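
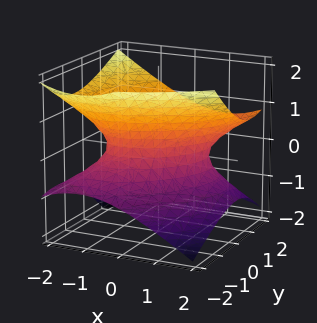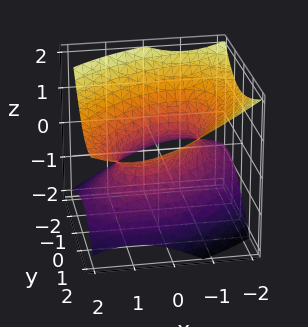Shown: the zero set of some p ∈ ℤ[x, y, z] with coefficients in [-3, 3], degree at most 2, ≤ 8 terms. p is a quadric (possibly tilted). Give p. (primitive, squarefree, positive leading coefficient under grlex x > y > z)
x^2 - x*y + y^2 - y*z - 2*z^2 - 1

First, degree: the shape is more complex than any degree-1 surface, so deg p = 2.
Next, from the visible intercepts: it misses every integer gridline on the z-axis; the y-axis gridline crossings are at y ∈ {-1, 1}; the x-axis gridline crossings are at x ∈ {-1, 1}.
Finally, together with the visible shape, these determine p as stated.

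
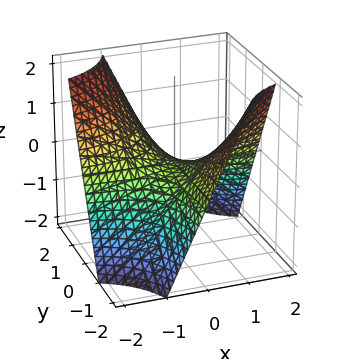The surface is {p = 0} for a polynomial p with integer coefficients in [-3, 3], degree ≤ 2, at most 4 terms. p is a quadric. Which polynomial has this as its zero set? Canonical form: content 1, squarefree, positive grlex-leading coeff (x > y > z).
x*y + z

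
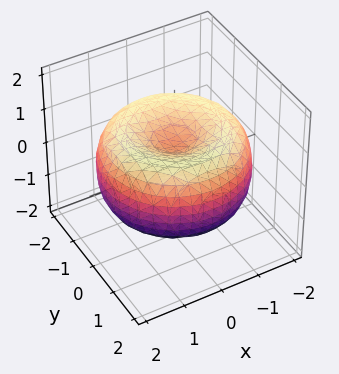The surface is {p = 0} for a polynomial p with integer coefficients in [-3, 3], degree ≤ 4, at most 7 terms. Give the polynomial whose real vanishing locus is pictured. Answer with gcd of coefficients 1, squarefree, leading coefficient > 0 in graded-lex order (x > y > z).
First, the degree is 4 — the shape is more complex than any degree-3 surface.
Next, by symmetry, the z-axis is an axis of rotation, so x and y enter only as x² + y².
Next, checking where it meets the axes: a circular section at z = -1 has radius exactly 1.
Finally, the integer polynomial consistent with all of this is the stated p.

x^4 + 2*x^2*y^2 + y^4 - 3*x^2 - 3*y^2 + 3*z^2 - 1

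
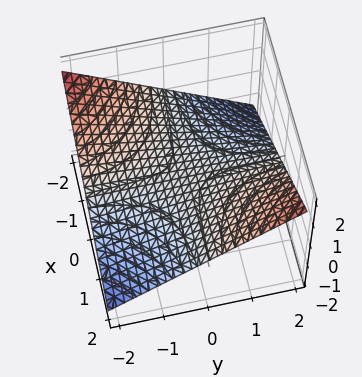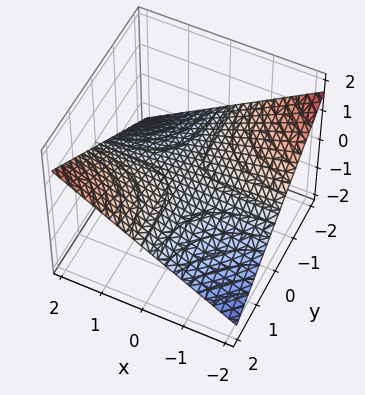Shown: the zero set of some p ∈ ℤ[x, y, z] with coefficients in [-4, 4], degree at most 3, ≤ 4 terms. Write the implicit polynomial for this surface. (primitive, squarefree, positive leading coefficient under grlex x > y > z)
First, deg p = 2. A generic line meets the surface in up to 2 points.
Next, against the integer gridlines: every point of the y-axis in the box is on the surface; it meets the z-axis at z = 0 (among the integer gridlines); every point of the x-axis in the box is on the surface.
Finally, the integer polynomial consistent with all of this is the stated p.

x*y - 3*z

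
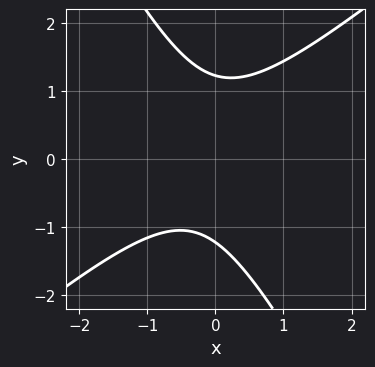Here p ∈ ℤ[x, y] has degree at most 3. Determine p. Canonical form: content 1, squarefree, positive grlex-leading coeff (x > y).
3*x^2 - 2*x*y - 2*y^2 + x + 3

First, deg p = 2.
Then, checking where it meets the axes: no x-intercept at any integer in the box.
Finally, matching integer coefficients to the picture gives p.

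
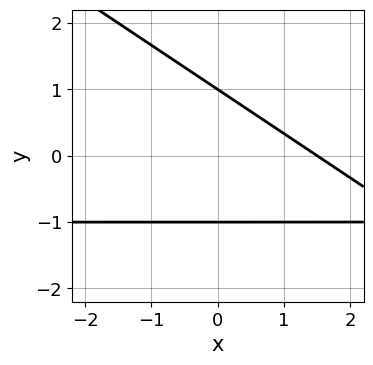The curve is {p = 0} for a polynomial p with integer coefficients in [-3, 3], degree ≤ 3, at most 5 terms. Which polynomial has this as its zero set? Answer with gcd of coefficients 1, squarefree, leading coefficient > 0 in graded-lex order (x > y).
2*x*y + 3*y^2 + 2*x - 3

1. Degree: no degree-1 curve has this shape, so deg p = 2.
2. Checking where it meets the axes: among the integer gridlines, it crosses the y-axis at y ∈ {-1, 1}.
3. Putting this together gives p.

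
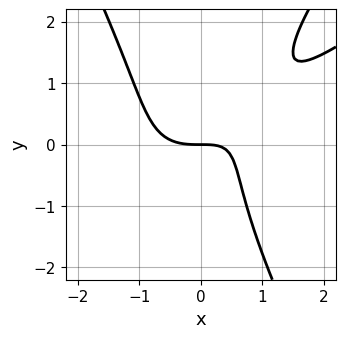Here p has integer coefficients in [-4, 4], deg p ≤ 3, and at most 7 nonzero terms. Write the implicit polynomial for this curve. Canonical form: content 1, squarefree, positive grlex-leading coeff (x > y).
First, the degree is 3 — the shape is more complex than any degree-2 curve.
Next, observable constraints: it meets the x-axis at x = 0 (among the integer gridlines); it crosses the y-axis at the gridline y = 0.
Finally, together with the visible shape, these determine p as stated.

2*x^3 - 3*x^2*y + y^3 - 2*x*y + 3*y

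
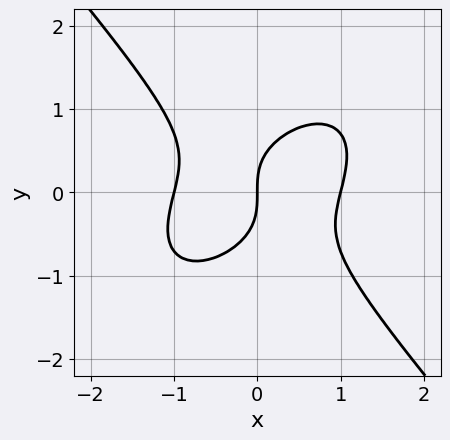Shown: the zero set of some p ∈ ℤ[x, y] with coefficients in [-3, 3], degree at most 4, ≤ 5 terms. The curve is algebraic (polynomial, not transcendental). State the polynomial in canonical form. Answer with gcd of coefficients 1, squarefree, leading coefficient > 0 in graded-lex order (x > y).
First, the degree is 3 — the shape is more complex than any degree-2 curve.
Then, against the integer gridlines: among the integer gridlines, it crosses the x-axis at x ∈ {-1, 0, 1}; one y-axis crossing is at y = 0.
Finally, fitting integer coefficients to these (and the overall shape) gives p.

2*x^3 - x^2*y + 2*y^3 - 2*x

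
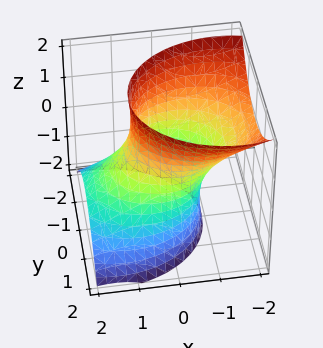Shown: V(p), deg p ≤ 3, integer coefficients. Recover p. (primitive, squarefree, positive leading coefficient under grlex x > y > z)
(a) deg p = 2. No degree-1 surface has this shape.
(b) From the visible intercepts: the y-axis gridline crossings are at y ∈ {-1, 1}; no z-intercept at any integer in the box.
(c) Assembling these constraints gives the stated polynomial.

2*x^2 + 3*x*z + 3*y^2 - z^2 - 3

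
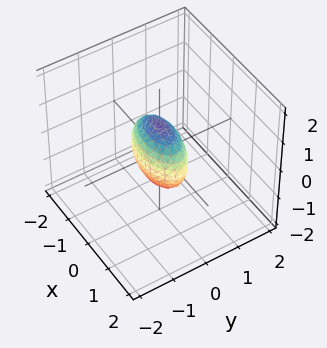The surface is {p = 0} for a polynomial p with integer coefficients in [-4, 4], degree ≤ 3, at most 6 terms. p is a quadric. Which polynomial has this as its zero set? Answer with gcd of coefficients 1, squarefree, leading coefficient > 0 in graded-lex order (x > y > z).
x^2 + 3*y^2 + z^2 - 1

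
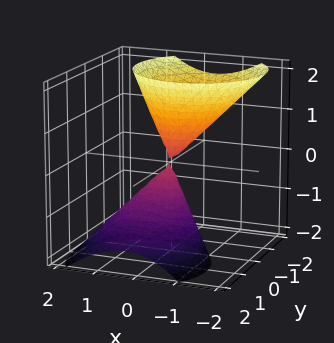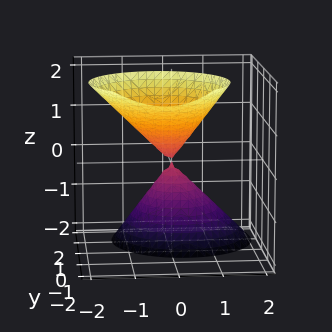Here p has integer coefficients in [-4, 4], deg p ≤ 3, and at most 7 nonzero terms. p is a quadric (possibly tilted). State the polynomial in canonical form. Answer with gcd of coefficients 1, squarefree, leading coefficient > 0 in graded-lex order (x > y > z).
1. There are 2 components.
2. deg p = 2.
3. From the axis intercepts and sections: it crosses the y-axis at the gridline y = 0; it crosses the z-axis at the gridline z = 0.
4. Matching integer coefficients to the picture gives p.

3*x^2 + x*z + 3*y^2 + 3*y*z - z^2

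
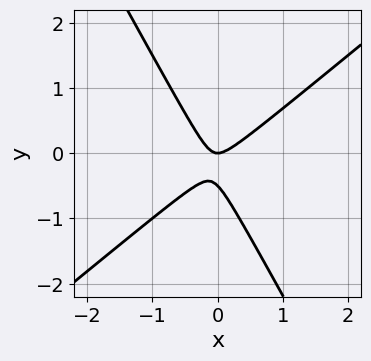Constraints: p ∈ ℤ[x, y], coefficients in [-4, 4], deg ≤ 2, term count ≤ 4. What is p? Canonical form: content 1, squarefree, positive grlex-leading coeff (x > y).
3*x^2 - 2*x*y - 2*y^2 - y

First, deg p = 2.
Next, checking where it meets the axes: one y-axis crossing is at y = 0; one x-axis crossing is at x = 0.
Finally, the integer polynomial consistent with all of this is the stated p.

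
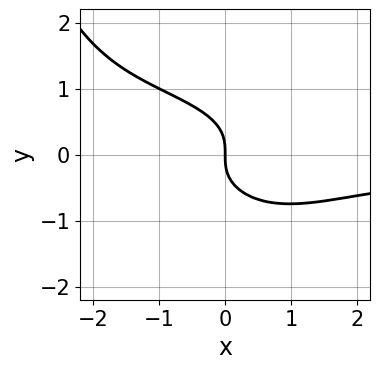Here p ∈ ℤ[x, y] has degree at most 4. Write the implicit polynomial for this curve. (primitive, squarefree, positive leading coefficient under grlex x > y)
x^2*y^2 - x^2*y - x*y^2 - 3*y^3 - 2*x

Degree: no degree-3 curve has this shape, so deg p = 4.
Observable constraints: one y-axis crossing is at y = 0; it meets the x-axis at x = 0 (among the integer gridlines).
Fitting integer coefficients to these (and the overall shape) gives p.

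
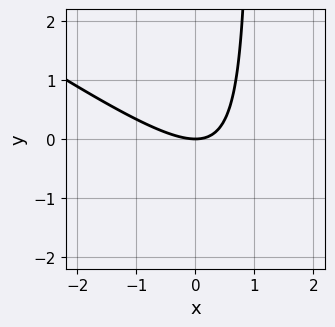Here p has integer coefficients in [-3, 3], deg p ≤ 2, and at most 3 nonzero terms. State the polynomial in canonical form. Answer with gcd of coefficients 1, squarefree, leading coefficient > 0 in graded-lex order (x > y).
Degree: no degree-1 curve has this shape, so deg p = 2.
From the axis intercepts and sections: it crosses the y-axis at the gridline y = 0; it meets the x-axis at x = 0 (among the integer gridlines).
Together with the visible shape, these determine p as stated.

2*x^2 + 3*x*y - 3*y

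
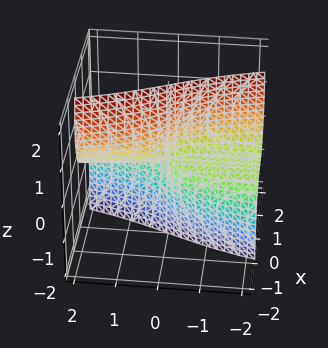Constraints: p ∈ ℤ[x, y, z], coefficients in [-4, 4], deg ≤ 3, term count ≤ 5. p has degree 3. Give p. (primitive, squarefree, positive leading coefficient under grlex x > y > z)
3*x^3 + 2*x*z^2 + 2*y*z

deg p = 3. The shape is more complex than any degree-2 surface.
Against the integer gridlines: it crosses the x-axis at the gridline x = 0; the visible z-axis segment lies entirely on the surface; the visible y-axis segment lies entirely on the surface.
Matching integer coefficients to the picture gives p.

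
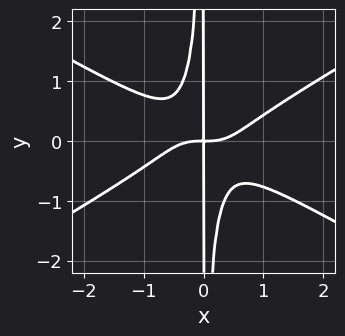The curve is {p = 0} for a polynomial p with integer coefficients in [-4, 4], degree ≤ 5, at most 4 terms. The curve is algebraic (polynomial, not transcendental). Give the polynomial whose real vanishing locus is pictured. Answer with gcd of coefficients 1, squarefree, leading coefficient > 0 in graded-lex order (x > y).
x^4 - 3*x^2*y^2 - x*y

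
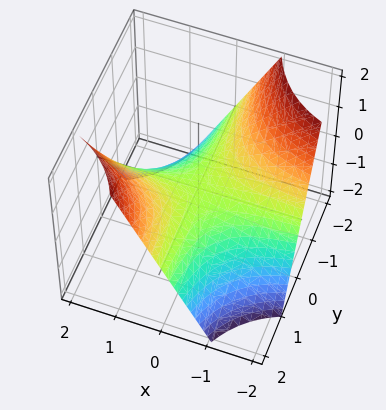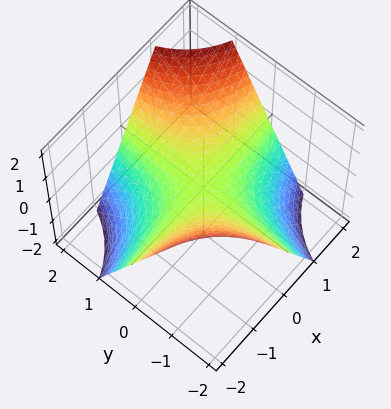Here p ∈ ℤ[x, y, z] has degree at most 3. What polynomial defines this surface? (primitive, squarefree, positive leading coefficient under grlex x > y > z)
x*y - z

Degree: a saddle surface; a quadric, so deg p = 2.
Observable constraints: the visible y-axis segment lies entirely on the surface; every point of the x-axis in the box is on the surface; it meets the z-axis at z = 0 (among the integer gridlines).
These observations pin down the coefficients.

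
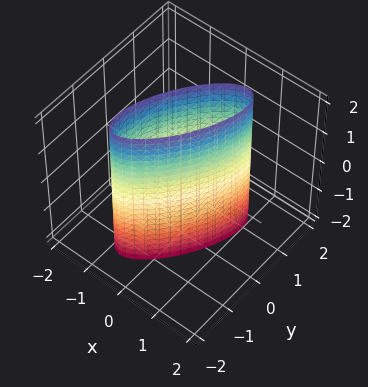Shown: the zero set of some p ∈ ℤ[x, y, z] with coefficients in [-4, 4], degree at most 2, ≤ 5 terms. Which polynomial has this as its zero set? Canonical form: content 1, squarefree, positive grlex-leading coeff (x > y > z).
2*x^2 - 2*x*y + y^2 - 1

(a) deg p = 2. No degree-1 surface has this shape.
(b) Against the integer gridlines: the y-axis gridline crossings are at y ∈ {-1, 1}; the surface avoids every integer z-axis point in the box.
(c) These observations pin down the coefficients.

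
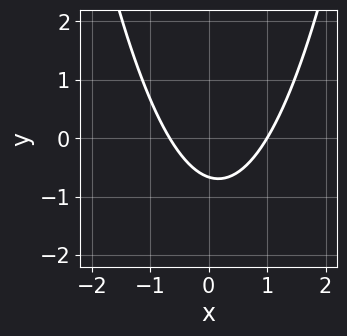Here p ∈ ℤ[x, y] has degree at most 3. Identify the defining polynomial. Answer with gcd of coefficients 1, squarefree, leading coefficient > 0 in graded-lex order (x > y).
3*x^2 - x - 3*y - 2

1. deg p = 2.
2. Checking where it meets the axes: one x-axis crossing is at x = 1.
3. Putting this together gives p.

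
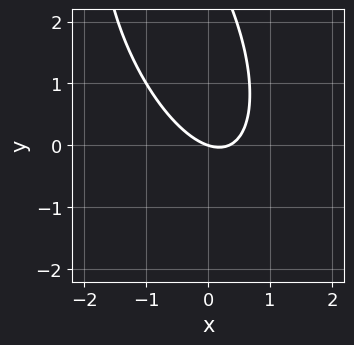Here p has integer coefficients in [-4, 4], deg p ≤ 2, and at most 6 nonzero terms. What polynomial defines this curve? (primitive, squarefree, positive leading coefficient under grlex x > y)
3*x^2 + 2*x*y + y^2 - x - 3*y

First, degree: a generic line meets the curve in up to 2 points, so deg p = 2.
Then, reading off the gridlines: it crosses the x-axis at the gridline x = 0; one y-axis crossing is at y = 0.
Finally, solving for integer coefficients yields p as stated.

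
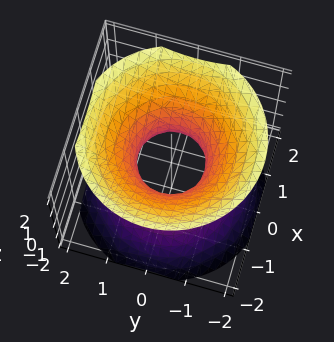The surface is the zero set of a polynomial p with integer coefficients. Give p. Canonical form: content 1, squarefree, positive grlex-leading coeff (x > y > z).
1. deg p = 2. An hourglass — one-sheet hyperboloid; a quadric.
2. Symmetries: the surface is invariant under rotation about z: p = q(x² + y², z); mirror symmetry z ↦ −z ⇒ only even powers of z.
3. Reading off the gridlines: a circular section at z = 1 has radius between 1 and 2; the surface avoids every integer z-axis point in the box.
4. Putting this together gives p.

3*x^2 + 3*y^2 - 3*z^2 - 2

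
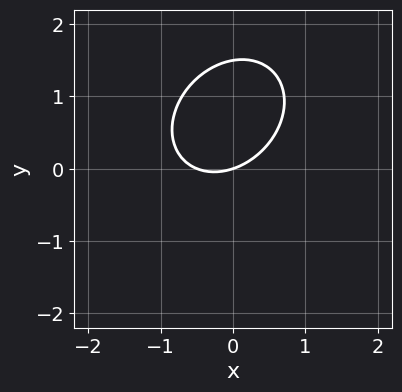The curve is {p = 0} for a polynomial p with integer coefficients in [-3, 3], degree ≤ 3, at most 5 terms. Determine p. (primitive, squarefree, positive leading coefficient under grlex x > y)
2*x^2 - x*y + 2*y^2 + x - 3*y

Degree: no degree-1 curve has this shape, so deg p = 2.
Observable constraints: one y-axis crossing is at y = 0; it crosses the x-axis at the gridline x = 0.
Putting this together gives p.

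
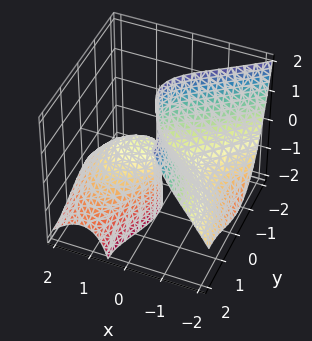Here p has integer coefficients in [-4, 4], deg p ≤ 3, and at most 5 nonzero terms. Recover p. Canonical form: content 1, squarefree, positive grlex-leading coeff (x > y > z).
x^3 - y^3 + 3*x*z + 3*y^2 - x

The picture has 2 separate pieces. Treating them together as one polynomial.
deg p = 3. No degree-2 surface has this shape.
Reading off the gridlines: every point of the z-axis in the box is on the surface; the x-axis gridline crossings are at x ∈ {-1, 0, 1}.
These observations pin down the coefficients.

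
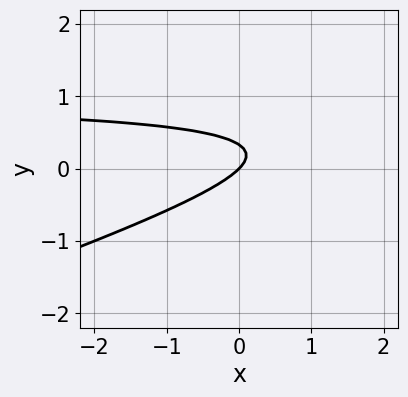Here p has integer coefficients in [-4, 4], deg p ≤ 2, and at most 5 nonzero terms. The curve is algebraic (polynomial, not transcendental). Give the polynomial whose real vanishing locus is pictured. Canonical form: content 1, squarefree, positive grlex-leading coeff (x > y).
x*y - 3*y^2 - x + y

(a) Degree: no degree-1 curve has this shape, so deg p = 2.
(b) Against the integer gridlines: it crosses the y-axis at the gridline y = 0; one x-axis crossing is at x = 0.
(c) Matching integer coefficients to the picture gives p.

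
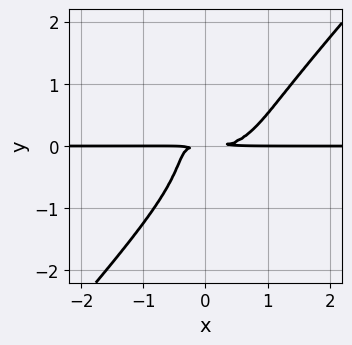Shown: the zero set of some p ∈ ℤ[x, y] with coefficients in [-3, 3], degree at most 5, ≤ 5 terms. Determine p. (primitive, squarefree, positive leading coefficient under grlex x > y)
2*x^3*y + 2*x^2*y^2 - 3*y^4 - 3*x*y^2 - 2*y^2

The degree is 4 — a generic line meets the curve in up to 4 points.
Observable constraints: every point of the x-axis in the box is on the curve.
These observations pin down the coefficients.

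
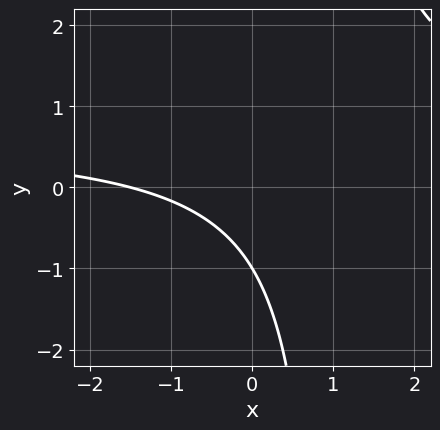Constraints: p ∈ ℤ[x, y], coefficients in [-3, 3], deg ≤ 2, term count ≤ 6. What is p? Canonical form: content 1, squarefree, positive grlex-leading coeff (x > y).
(a) deg p = 2. The shape is more complex than any degree-1 curve.
(b) Checking where it meets the axes: it crosses the y-axis at the gridline y = -1.
(c) Matching integer coefficients to the picture gives p.

3*x*y - 2*x - 3*y - 3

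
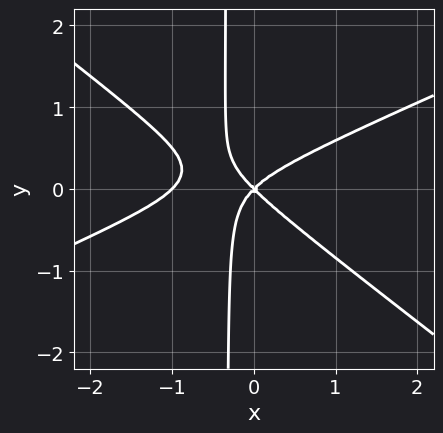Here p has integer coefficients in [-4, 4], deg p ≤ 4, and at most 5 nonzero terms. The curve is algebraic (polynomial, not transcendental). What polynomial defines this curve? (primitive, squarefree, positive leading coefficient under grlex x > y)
x^3 - x^2*y - 3*x*y^2 + x^2 - y^2

First, the degree is 3 — the shape is more complex than any degree-2 curve.
Then, from the visible intercepts: it meets the y-axis at y = 0 (among the integer gridlines); among the integer gridlines, it crosses the x-axis at x ∈ {-1, 0}.
Finally, matching integer coefficients to the picture gives p.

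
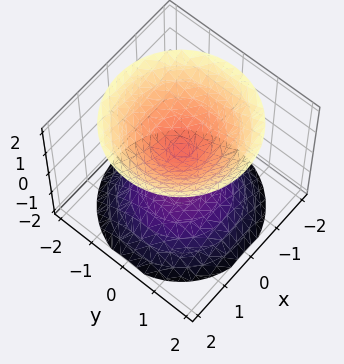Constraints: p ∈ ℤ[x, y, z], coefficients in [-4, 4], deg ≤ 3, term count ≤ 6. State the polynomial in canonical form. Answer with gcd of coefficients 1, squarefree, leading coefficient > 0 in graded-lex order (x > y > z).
2*x^2 + 2*y^2 - 2*z^2 + 1

There are 2 components. They look like related sheets of one shape, so recover p as a whole.
deg p = 2. The shape is more complex than any degree-1 surface.
Symmetries: rotational symmetry about the z-axis ⇒ p depends on x, y only through x² + y².
Checking where it meets the axes: it misses every integer gridline on the y-axis; it misses every integer gridline on the x-axis; a circular section at z = 1 has radius between 0 and 1.
These observations pin down the coefficients.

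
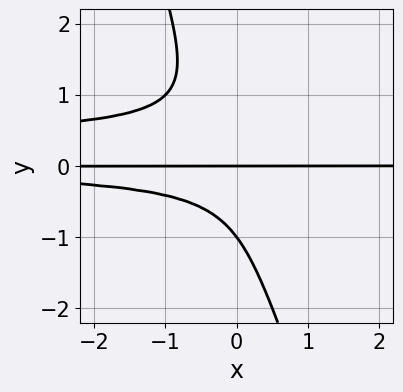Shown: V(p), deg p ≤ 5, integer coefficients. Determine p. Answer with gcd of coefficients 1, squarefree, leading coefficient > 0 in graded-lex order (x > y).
3*x*y^3 + y^4 - x*y^2 + y

First, degree: the shape is more complex than any degree-3 curve, so deg p = 4.
Then, checking where it meets the axes: every point of the x-axis in the box is on the curve; among the integer gridlines, it crosses the y-axis at y ∈ {-1, 0}.
Finally, matching integer coefficients to the picture gives p.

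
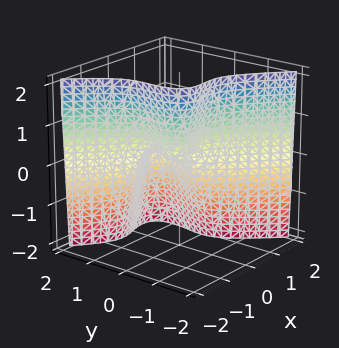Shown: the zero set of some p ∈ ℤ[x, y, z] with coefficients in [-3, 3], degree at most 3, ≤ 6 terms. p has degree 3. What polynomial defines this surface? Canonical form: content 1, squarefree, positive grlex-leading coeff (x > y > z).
3*x^3 - x*y^2 + 2*y^3 - 2*y^2 + z

(a) The degree is 3 — a generic line meets the surface in up to 3 points.
(b) Reading off the gridlines: one z-axis crossing is at z = 0; the y-axis gridline crossings are at y ∈ {0, 1}; one x-axis crossing is at x = 0.
(c) Putting this together gives p.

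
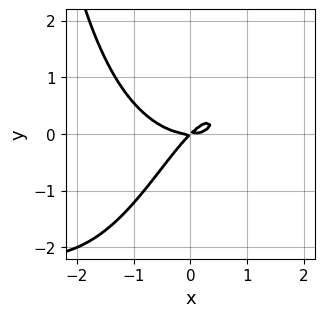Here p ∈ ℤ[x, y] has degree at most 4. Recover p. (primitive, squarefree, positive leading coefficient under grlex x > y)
x^3*y + 2*x^3 - 3*x*y + 3*y^2

Degree: no degree-3 curve has this shape, so deg p = 4.
Reading off the gridlines: one x-axis crossing is at x = 0; it crosses the y-axis at the gridline y = 0.
Together with the visible shape, these determine p as stated.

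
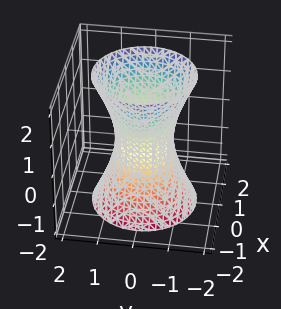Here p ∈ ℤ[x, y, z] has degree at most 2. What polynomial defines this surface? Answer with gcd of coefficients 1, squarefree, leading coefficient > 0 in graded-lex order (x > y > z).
First, degree: one connected sheet with a waist; a quadric, so deg p = 2.
Then, symmetries: it's symmetric under z → −z, forcing even powers of z; rotational symmetry about the z-axis ⇒ p depends on x, y only through x² + y².
Next, from the visible intercepts: no z-intercept at any integer in the box; a circular section at z = -2 has radius between 1 and 2.
Finally, the integer polynomial consistent with all of this is the stated p.

3*x^2 + 3*y^2 - z^2 - 2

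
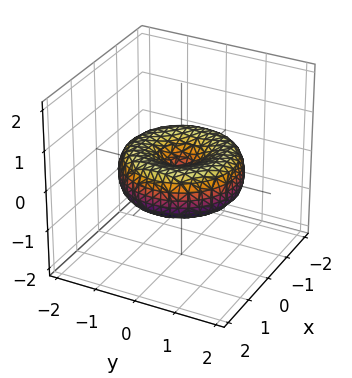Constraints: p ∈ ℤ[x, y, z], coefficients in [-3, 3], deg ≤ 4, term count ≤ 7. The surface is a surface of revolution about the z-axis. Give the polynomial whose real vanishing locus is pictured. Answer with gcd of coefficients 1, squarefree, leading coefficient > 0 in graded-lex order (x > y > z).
(a) Degree: the shape is more complex than any degree-3 surface, so deg p = 4.
(b) Symmetry: the z-axis is an axis of rotation, so x and y enter only as x² + y².
(c) Observable constraints: it crosses the z-axis at the gridline z = 0; it meets the x-axis at x = 0 (among the integer gridlines); a circular section at z = 0 has radius between 1 and 2.
(d) Putting this together gives p.

x^4 + 2*x^2*y^2 + y^4 - 2*x^2 - 2*y^2 + 3*z^2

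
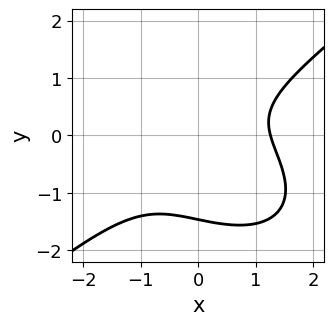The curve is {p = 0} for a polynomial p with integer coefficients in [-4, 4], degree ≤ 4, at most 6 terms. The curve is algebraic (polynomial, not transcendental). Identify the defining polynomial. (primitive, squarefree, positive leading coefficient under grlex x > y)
The degree is 3 — no degree-2 curve has this shape.
Putting this together gives p.

x^3 - 2*y^3 + x*y - 2*y^2 - 2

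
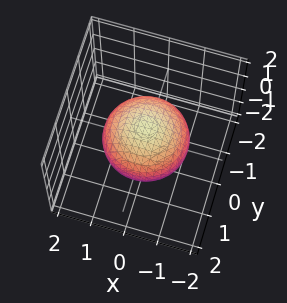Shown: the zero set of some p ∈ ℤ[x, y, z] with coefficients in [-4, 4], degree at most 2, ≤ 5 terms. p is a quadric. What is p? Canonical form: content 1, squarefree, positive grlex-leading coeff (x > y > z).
2*x^2 + 2*y^2 + 3*z^2 - 3

First, degree: a closed, bounded, convex surface; a quadric, so deg p = 2.
Then, symmetries: mirror symmetry z ↦ −z ⇒ only even powers of z; rotational symmetry about the z-axis ⇒ p depends on x, y only through x² + y².
Next, checking where it meets the axes: the z-axis gridline crossings are at z ∈ {-1, 1}; a circular section at z = 0 has radius between 1 and 2.
Finally, fitting integer coefficients to these (and the overall shape) gives p.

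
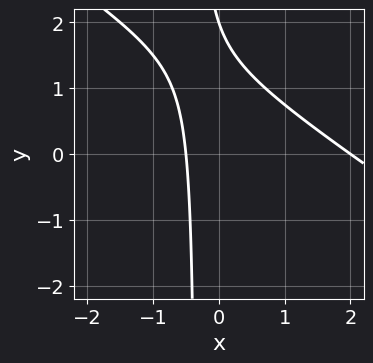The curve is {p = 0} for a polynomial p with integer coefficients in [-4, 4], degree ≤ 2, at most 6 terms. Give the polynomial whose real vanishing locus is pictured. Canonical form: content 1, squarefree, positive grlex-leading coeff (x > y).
2*x^2 + 3*x*y - 3*x + y - 2

1. Degree: the shape is more complex than any degree-1 curve, so deg p = 2.
2. Against the integer gridlines: one x-axis crossing is at x = 2; it meets the y-axis at y = 2 (among the integer gridlines).
3. The integer polynomial consistent with all of this is the stated p.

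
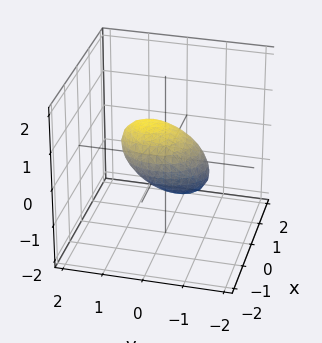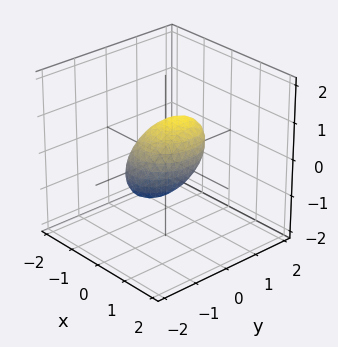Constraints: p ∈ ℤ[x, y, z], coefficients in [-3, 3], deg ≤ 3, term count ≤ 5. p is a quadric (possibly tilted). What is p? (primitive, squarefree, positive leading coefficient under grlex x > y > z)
First, the degree is 2 — no degree-1 surface has this shape.
Next, reading off the gridlines: among the integer gridlines, it crosses the y-axis at y ∈ {-1, 1}.
Finally, fitting integer coefficients to these (and the overall shape) gives p.

3*x^2 + 2*y^2 - 2*y*z + 3*z^2 - 2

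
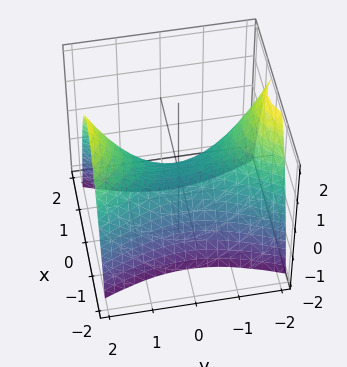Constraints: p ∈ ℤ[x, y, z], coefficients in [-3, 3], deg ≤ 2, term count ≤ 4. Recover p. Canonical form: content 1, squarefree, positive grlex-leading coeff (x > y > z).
1. Degree: a saddle surface; a quadric, so deg p = 2.
2. Symmetries: the y ↦ −y reflection is a symmetry, so y appears only in even powers; the x ↦ −x reflection is a symmetry, so x appears only in even powers.
3. Reading off the gridlines: it meets the z-axis at z = 0 (among the integer gridlines); it crosses the y-axis at the gridline y = 0.
4. Solving for integer coefficients yields p as stated.

3*x^2 - y^2 + 2*z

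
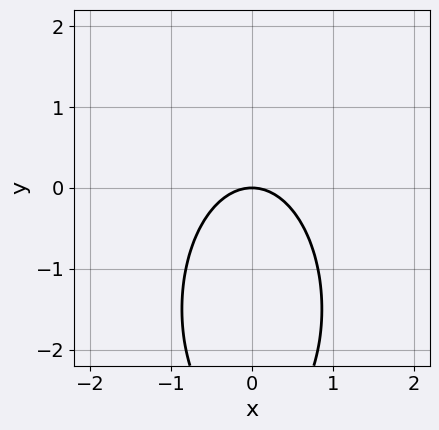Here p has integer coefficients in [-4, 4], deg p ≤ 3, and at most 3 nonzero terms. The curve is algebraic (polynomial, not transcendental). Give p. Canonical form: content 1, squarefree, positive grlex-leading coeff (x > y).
First, the degree is 2 — a generic line meets the curve in up to 2 points.
Then, symmetries: the x ↦ −x reflection is a symmetry, so x appears only in even powers.
Next, against the integer gridlines: one x-axis crossing is at x = 0; one y-axis crossing is at y = 0.
Finally, together with the visible shape, these determine p as stated.

3*x^2 + y^2 + 3*y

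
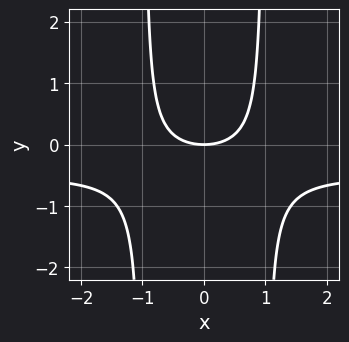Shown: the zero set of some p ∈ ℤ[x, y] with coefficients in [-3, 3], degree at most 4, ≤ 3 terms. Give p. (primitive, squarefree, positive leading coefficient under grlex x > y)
1. The degree is 3 — no degree-2 curve has this shape.
2. Symmetries: the x ↦ −x reflection is a symmetry, so x appears only in even powers.
3. Observable constraints: it crosses the x-axis at the gridline x = 0; it meets the y-axis at y = 0 (among the integer gridlines).
4. These observations pin down the coefficients.

2*x^2*y + x^2 - 2*y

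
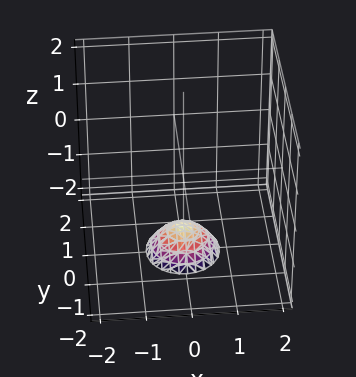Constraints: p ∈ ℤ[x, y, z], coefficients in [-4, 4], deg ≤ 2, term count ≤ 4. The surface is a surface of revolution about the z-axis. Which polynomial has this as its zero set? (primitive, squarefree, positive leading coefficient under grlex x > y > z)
First, the degree is 2 — no degree-1 surface has this shape.
Next, by symmetry, the surface is invariant under rotation about z: p = q(x² + y², z).
Then, against the integer gridlines: no x-intercept at any integer in the box; a circular section at z = -2 has radius between 0 and 1; no y-intercept at any integer in the box.
Finally, solving for integer coefficients yields p as stated.

2*x^2 + 2*y^2 + 2*z + 3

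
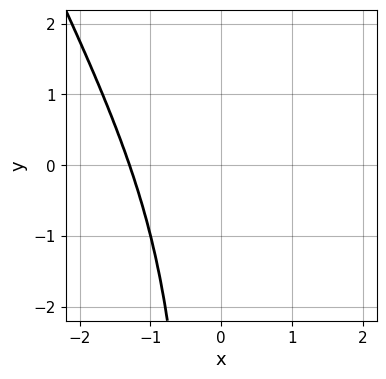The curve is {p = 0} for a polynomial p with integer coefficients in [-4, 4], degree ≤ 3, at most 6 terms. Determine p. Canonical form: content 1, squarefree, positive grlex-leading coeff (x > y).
1. Degree: a generic line meets the curve in up to 3 points, so deg p = 3.
2. From the visible intercepts: no y-intercept at any integer in the box.
3. Fitting integer coefficients to these (and the overall shape) gives p.

2*x^3 + x^2*y + 2*x^2 + 1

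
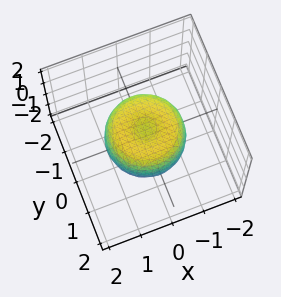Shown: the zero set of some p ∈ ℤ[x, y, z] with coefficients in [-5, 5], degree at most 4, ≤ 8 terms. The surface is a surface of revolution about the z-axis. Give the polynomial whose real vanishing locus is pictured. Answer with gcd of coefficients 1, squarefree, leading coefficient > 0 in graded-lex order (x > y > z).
2*x^4 + 4*x^2*y^2 + 2*y^4 - 2*x^2 - 2*y^2 + 2*z^2 - 1

Degree: a generic line meets the surface in up to 4 points, so deg p = 4.
Symmetries: the z-axis is an axis of rotation, so x and y enter only as x² + y².
Checking where it meets the axes: a circular section at z = 0 has radius between 1 and 2.
Assembling these constraints gives the stated polynomial.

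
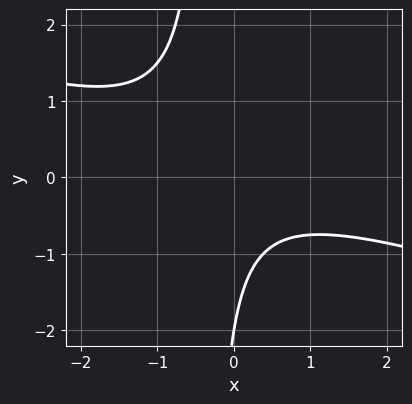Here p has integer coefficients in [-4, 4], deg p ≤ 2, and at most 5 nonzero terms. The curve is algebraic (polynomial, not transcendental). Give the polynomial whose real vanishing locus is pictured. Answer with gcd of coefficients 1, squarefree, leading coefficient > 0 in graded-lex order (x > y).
1. Degree: a generic line meets the curve in up to 2 points, so deg p = 2.
2. From the visible intercepts: it crosses the y-axis at the gridline y = -2; it misses every integer gridline on the x-axis.
3. The integer polynomial consistent with all of this is the stated p.

x^2 + 3*x*y + y + 2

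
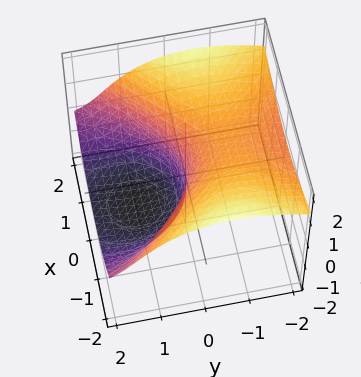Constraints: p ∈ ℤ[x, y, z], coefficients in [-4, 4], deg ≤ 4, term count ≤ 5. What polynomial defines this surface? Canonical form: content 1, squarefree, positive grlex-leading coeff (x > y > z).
1. Degree: a generic line meets the surface in up to 3 points, so deg p = 3.
2. From the visible intercepts: it meets the z-axis at z = 0 (among the integer gridlines); one x-axis crossing is at x = 0.
3. Fitting integer coefficients to these (and the overall shape) gives p.

y^2*z + z^3 - x^2 + 2*y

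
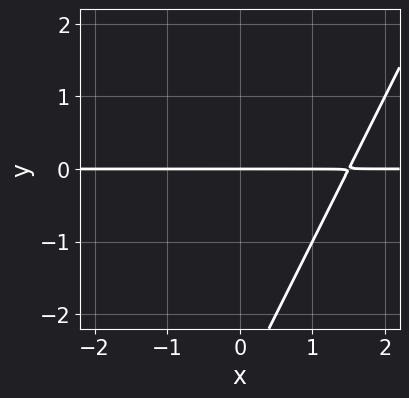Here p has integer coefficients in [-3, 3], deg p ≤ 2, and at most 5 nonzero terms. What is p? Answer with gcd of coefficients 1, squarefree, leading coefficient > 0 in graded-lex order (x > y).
2*x*y - y^2 - 3*y

1. deg p = 2.
2. From the visible intercepts: it crosses the y-axis at the gridline y = 0; the visible x-axis segment lies entirely on the curve.
3. Putting this together gives p.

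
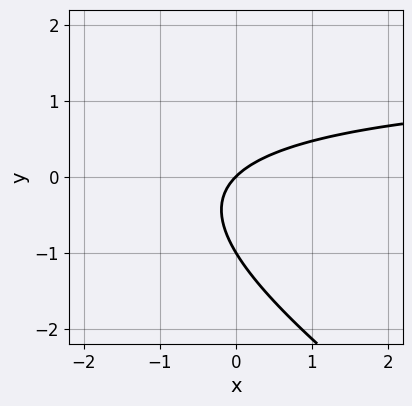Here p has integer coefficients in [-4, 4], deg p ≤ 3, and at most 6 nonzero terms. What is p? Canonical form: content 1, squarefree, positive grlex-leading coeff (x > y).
2*x*y + 3*y^2 - 3*x + 3*y

1. deg p = 2. A generic line meets the curve in up to 2 points.
2. Reading off the gridlines: it meets the x-axis at x = 0 (among the integer gridlines); the y-axis gridline crossings are at y ∈ {-1, 0}.
3. Solving for integer coefficients yields p as stated.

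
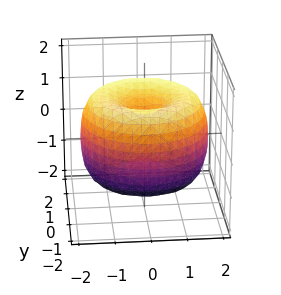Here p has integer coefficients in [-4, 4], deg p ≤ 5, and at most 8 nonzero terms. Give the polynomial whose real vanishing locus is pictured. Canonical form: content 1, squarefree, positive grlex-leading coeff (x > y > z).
x^4 + 2*x^2*y^2 + y^4 - 3*x^2 - 3*y^2 + 2*z^2 - 1

First, the degree is 4 — no degree-3 surface has this shape.
Then, symmetries: the surface is invariant under rotation about z: p = q(x² + y², z).
Then, against the integer gridlines: a circular section at z = 0 has radius between 1 and 2.
Finally, fitting integer coefficients to these (and the overall shape) gives p.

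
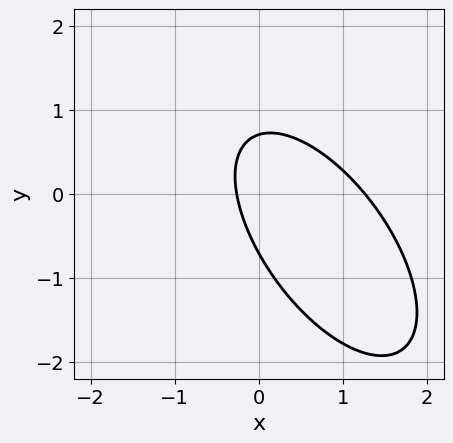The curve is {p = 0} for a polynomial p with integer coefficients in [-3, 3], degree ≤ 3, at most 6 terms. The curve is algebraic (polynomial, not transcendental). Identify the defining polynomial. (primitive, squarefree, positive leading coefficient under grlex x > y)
1. deg p = 2.
2. Putting this together gives p.

3*x^2 + 3*x*y + 2*y^2 - 3*x - 1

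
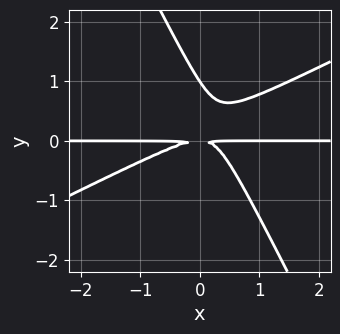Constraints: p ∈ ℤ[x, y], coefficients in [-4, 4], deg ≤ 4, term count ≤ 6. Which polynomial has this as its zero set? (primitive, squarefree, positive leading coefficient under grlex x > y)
deg p = 3. The shape is more complex than any degree-2 curve.
From the axis intercepts and sections: it crosses the y-axis at the gridline y = 1; the visible x-axis segment lies entirely on the curve.
Putting this together gives p.

2*x^2*y - 3*x*y^2 - 2*y^3 + 2*y^2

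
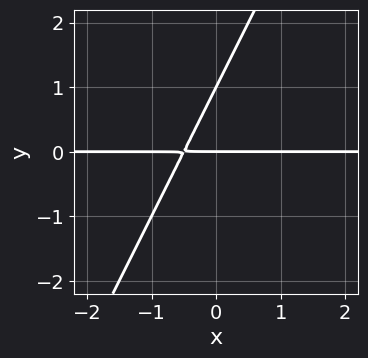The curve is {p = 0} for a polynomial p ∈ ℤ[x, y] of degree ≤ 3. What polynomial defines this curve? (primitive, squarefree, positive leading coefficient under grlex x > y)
deg p = 2. The shape is more complex than any degree-1 curve.
Checking where it meets the axes: among the integer gridlines, it crosses the y-axis at y ∈ {0, 1}; the visible x-axis segment lies entirely on the curve.
Solving for integer coefficients yields p as stated.

2*x*y - y^2 + y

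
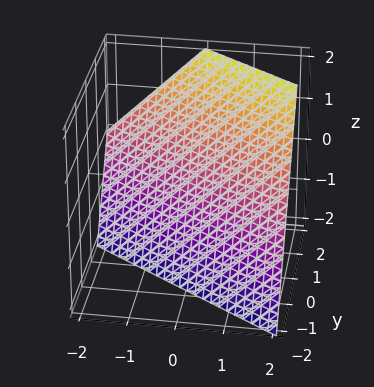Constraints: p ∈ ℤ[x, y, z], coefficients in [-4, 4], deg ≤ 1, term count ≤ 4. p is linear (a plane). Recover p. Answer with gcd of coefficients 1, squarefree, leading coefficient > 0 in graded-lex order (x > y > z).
(a) deg p = 1. The surface is flat (a plane).
(b) Against the integer gridlines: one x-axis crossing is at x = 1; one z-axis crossing is at z = -1.
(c) Together with the visible shape, these determine p as stated.

2*x + 3*y - 2*z - 2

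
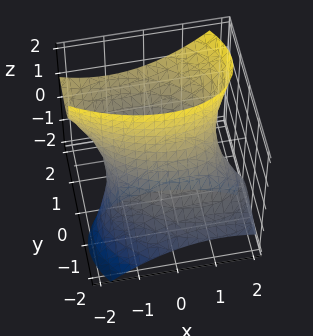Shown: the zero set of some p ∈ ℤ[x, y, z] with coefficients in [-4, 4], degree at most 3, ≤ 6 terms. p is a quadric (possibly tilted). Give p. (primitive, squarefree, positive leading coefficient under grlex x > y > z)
x^2 + x*y + 2*y^2 - 3*y*z - 2

deg p = 2. No degree-1 surface has this shape.
From the axis intercepts and sections: among the integer gridlines, it crosses the y-axis at y ∈ {-1, 1}; the surface avoids every integer z-axis point in the box.
Matching integer coefficients to the picture gives p.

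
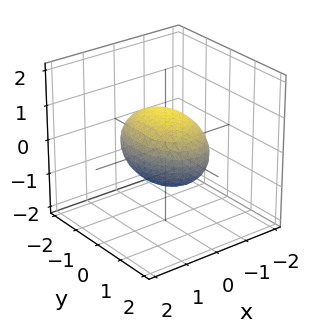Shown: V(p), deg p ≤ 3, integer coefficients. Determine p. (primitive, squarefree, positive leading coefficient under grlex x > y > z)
2*x^2 + y^2 + 2*z^2 - 2

(a) Degree: bounded and convex; a quadric, so deg p = 2.
(b) Symmetries: it's symmetric under z → −z, forcing even powers of z; it's symmetric under x → −x, forcing even powers of x; mirror symmetry y ↦ −y ⇒ only even powers of y.
(c) Observable constraints: among the integer gridlines, it crosses the x-axis at x ∈ {-1, 1}; among the integer gridlines, it crosses the z-axis at z ∈ {-1, 1}.
(d) Solving for integer coefficients yields p as stated.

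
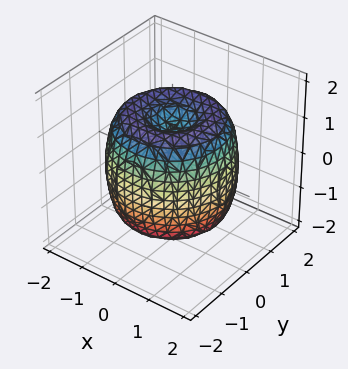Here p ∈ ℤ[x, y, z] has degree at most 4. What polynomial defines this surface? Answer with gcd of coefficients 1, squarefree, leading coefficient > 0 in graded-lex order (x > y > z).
x^4 + 2*x^2*y^2 + y^4 - 2*x^2 - 2*y^2 + z^2 - 1

(a) deg p = 4. The shape is more complex than any degree-3 surface.
(b) By symmetry, the z-axis is an axis of rotation, so x and y enter only as x² + y².
(c) Reading off the gridlines: a circular section at z = 0 has radius between 1 and 2; among the integer gridlines, it crosses the z-axis at z ∈ {-1, 1}.
(d) Fitting integer coefficients to these (and the overall shape) gives p.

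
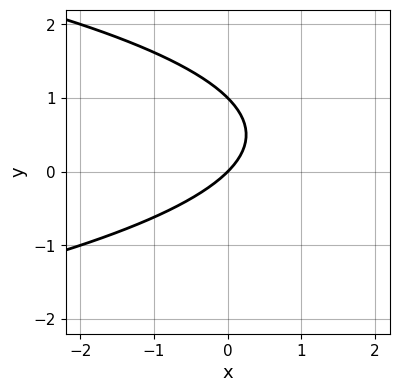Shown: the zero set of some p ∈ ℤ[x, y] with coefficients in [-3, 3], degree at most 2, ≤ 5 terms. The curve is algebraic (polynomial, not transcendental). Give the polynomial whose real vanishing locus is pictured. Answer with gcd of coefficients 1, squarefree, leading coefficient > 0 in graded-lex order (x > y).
y^2 + x - y

1. Degree: a generic line meets the curve in up to 2 points, so deg p = 2.
2. Observable constraints: among the integer gridlines, it crosses the y-axis at y ∈ {0, 1}; it meets the x-axis at x = 0 (among the integer gridlines).
3. Matching integer coefficients to the picture gives p.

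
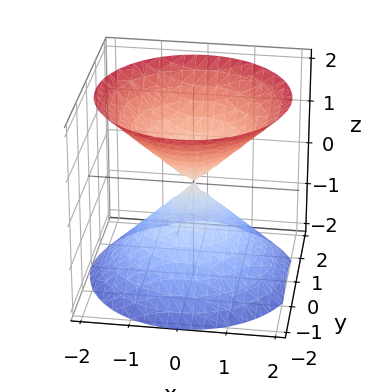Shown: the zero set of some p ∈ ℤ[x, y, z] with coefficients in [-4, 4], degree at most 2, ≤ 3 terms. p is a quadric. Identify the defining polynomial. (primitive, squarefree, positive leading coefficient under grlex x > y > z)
First, I count 2 distinct pieces. Treating them together as one polynomial.
Next, degree: two nappes meeting at a single point; a quadric, so deg p = 2.
Next, symmetries: every cross-section ⟂ z is a circle, so x, y appear only via x² + y²; it's symmetric under z → −z, forcing even powers of z.
Then, reading off the gridlines: it meets the z-axis at z = 0 (among the integer gridlines); a circular section at z = 1 has radius exactly 1; it meets the x-axis at x = 0 (among the integer gridlines).
Finally, matching integer coefficients to the picture gives p.

x^2 + y^2 - z^2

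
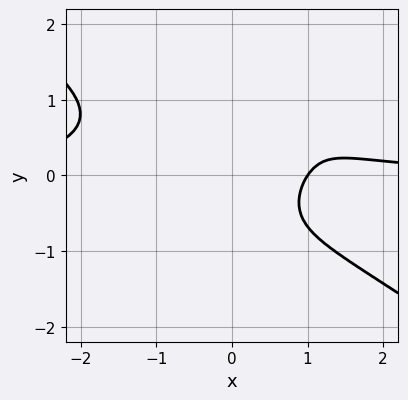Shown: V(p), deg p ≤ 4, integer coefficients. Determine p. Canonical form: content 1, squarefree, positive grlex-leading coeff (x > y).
1. deg p = 4. No degree-3 curve has this shape.
2. From the axis intercepts and sections: it meets the x-axis at x = 1 (among the integer gridlines); it misses every integer gridline on the y-axis.
3. Together with the visible shape, these determine p as stated.

2*x^3*y - 3*x*y^3 + 2*y^4 - 3*x + 3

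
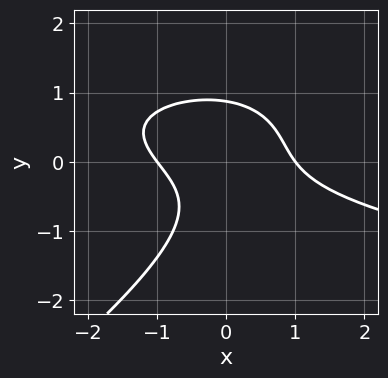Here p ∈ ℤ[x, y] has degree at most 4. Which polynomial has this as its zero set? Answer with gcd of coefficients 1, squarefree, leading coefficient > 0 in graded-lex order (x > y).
2*x*y^2 - 3*y^3 - 2*x^2 - 3*x*y + 2

1. deg p = 3. A generic line meets the curve in up to 3 points.
2. Checking where it meets the axes: the x-axis gridline crossings are at x ∈ {-1, 1}.
3. The integer polynomial consistent with all of this is the stated p.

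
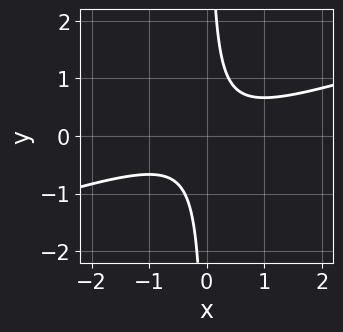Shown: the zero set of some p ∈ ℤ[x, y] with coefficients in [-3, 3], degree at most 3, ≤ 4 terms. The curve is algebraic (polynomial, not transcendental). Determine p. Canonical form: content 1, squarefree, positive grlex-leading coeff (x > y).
1. deg p = 2. No degree-1 curve has this shape.
2. Checking where it meets the axes: no y-intercept at any integer in the box; the curve avoids every integer x-axis point in the box.
3. Solving for integer coefficients yields p as stated.

x^2 - 3*x*y + 1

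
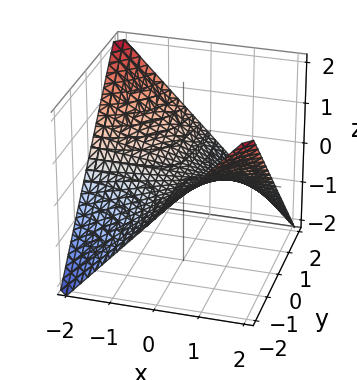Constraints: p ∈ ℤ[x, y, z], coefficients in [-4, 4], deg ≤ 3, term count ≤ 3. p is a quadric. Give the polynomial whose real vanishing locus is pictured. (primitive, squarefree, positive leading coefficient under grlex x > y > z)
x*y + 2*z

deg p = 2. A saddle surface; a quadric.
Against the integer gridlines: it meets the z-axis at z = 0 (among the integer gridlines); the visible x-axis segment lies entirely on the surface; every point of the y-axis in the box is on the surface.
Together with the visible shape, these determine p as stated.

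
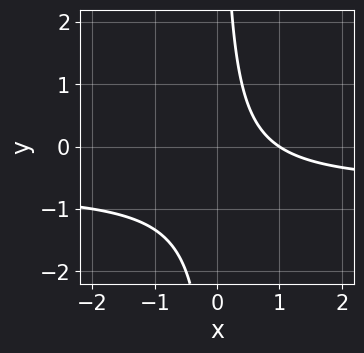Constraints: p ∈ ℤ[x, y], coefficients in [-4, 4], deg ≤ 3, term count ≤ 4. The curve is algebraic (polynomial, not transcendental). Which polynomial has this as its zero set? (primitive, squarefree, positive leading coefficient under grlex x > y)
3*x*y + 2*x - 2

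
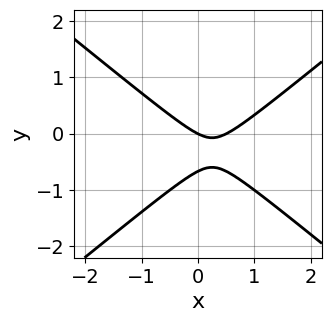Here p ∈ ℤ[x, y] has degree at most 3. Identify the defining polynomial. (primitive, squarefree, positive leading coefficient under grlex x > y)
2*x^2 - 3*y^2 - x - 2*y

Degree: a generic line meets the curve in up to 2 points, so deg p = 2.
Checking where it meets the axes: it meets the x-axis at x = 0 (among the integer gridlines); one y-axis crossing is at y = 0.
These observations pin down the coefficients.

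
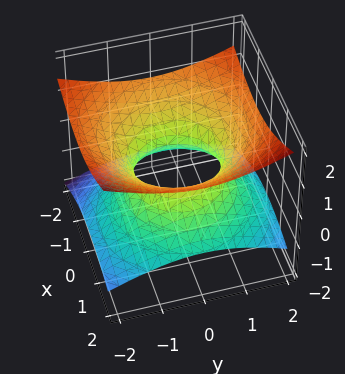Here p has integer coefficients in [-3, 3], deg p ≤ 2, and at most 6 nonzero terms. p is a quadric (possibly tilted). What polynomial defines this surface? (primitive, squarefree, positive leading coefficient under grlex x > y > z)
1. Degree: the shape is more complex than any degree-1 surface, so deg p = 2.
2. Against the integer gridlines: among the integer gridlines, it crosses the x-axis at x ∈ {-1, 1}; among the integer gridlines, it crosses the y-axis at y ∈ {-1, 1}; the surface avoids every integer z-axis point in the box.
3. Together with the visible shape, these determine p as stated.

x^2 + x*z + y^2 - 3*z^2 - 1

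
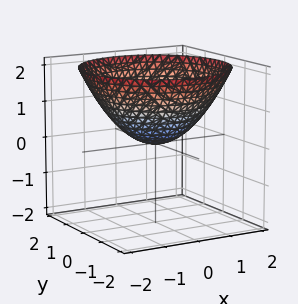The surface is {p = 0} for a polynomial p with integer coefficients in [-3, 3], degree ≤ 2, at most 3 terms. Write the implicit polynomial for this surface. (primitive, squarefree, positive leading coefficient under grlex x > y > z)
x^2 + y^2 - 2*z

deg p = 2. A paraboloid; a quadric.
Symmetry: every cross-section ⟂ z is a circle, so x, y appear only via x² + y².
From the visible intercepts: it crosses the z-axis at the gridline z = 0; a circular section at z = 1 has radius between 1 and 2; one y-axis crossing is at y = 0.
Together with the visible shape, these determine p as stated.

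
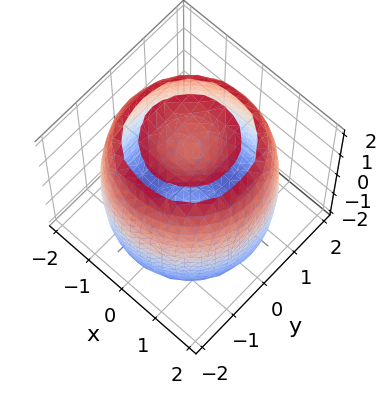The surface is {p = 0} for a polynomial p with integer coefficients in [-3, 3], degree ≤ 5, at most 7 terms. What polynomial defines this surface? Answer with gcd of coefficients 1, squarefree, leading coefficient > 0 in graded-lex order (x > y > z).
x^4 + 2*x^2*y^2 + y^4 - 3*x^2 - 3*y^2 + z^2 - 2

(a) The picture has 2 separate pieces. Treating them together as one polynomial.
(b) The degree is 4 — a generic line meets the surface in up to 4 points.
(c) Symmetries: rotational symmetry about the z-axis ⇒ p depends on x, y only through x² + y².
(d) Checking where it meets the axes: a circular section at z = 0 has radius between 1 and 2.
(e) Assembling these constraints gives the stated polynomial.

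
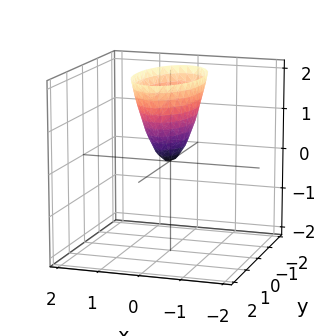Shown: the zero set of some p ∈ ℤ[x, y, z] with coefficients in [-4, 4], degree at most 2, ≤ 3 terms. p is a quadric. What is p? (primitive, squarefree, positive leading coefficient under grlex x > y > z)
3*x^2 + y^2 - z

First, degree: a paraboloid; a quadric, so deg p = 2.
Next, symmetries: mirror symmetry y ↦ −y ⇒ only even powers of y; it's symmetric under x → −x, forcing even powers of x.
Then, against the integer gridlines: it crosses the z-axis at the gridline z = 0; it crosses the y-axis at the gridline y = 0; one x-axis crossing is at x = 0.
Finally, matching integer coefficients to the picture gives p.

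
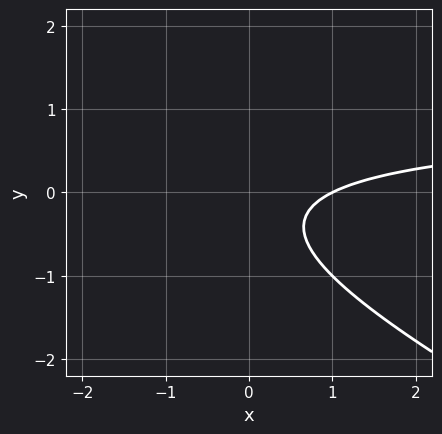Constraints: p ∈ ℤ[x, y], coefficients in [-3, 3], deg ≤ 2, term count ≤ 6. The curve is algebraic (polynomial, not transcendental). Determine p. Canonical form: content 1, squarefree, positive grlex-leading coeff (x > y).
(a) The degree is 2 — a generic line meets the curve in up to 2 points.
(b) Reading off the gridlines: the curve avoids every integer y-axis point in the box; it crosses the x-axis at the gridline x = 1.
(c) The integer polynomial consistent with all of this is the stated p.

x*y + 2*y^2 - x + y + 1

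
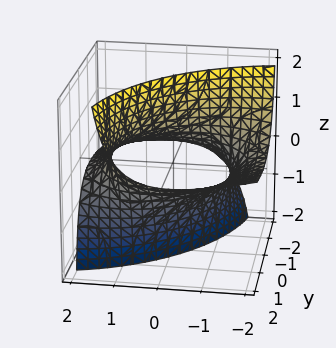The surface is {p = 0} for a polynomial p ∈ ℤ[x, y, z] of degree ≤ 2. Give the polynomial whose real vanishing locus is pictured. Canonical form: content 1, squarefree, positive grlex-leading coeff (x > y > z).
1. The degree is 2 — a generic line meets the surface in up to 2 points.
2. Reading off the gridlines: the surface avoids every integer z-axis point in the box.
3. Together with the visible shape, these determine p as stated.

x^2 + 3*x*z + y^2 - 3*y*z - 3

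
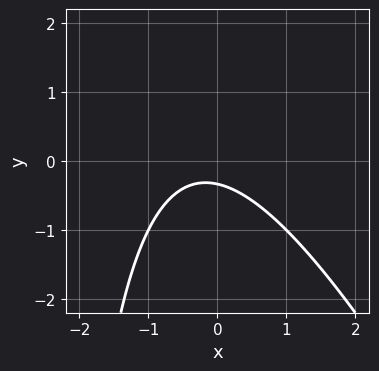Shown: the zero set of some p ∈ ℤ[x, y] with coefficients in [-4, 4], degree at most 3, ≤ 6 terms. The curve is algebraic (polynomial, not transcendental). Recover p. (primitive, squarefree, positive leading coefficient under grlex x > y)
2*x^2 + x*y + x + 3*y + 1

First, degree: the shape is more complex than any degree-1 curve, so deg p = 2.
Next, checking where it meets the axes: the curve avoids every integer x-axis point in the box.
Finally, solving for integer coefficients yields p as stated.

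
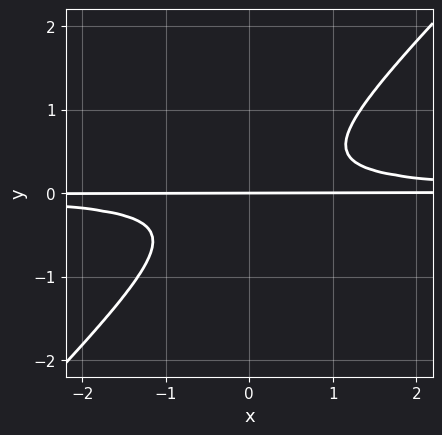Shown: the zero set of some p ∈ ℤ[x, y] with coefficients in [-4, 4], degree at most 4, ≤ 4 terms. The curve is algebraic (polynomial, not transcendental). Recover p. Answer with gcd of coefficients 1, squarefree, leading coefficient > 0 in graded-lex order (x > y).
3*x*y^2 - 3*y^3 - y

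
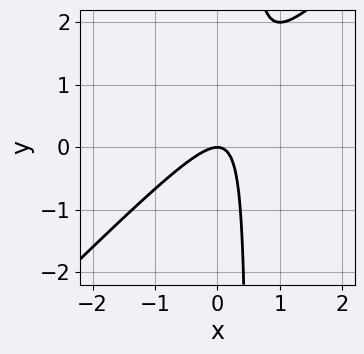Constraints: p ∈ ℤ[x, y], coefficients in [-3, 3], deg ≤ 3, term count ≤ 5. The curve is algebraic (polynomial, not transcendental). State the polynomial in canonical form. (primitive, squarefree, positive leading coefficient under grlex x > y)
Degree: a generic line meets the curve in up to 2 points, so deg p = 2.
Against the integer gridlines: it meets the x-axis at x = 0 (among the integer gridlines); it crosses the y-axis at the gridline y = 0.
Together with the visible shape, these determine p as stated.

2*x^2 - 2*x*y + y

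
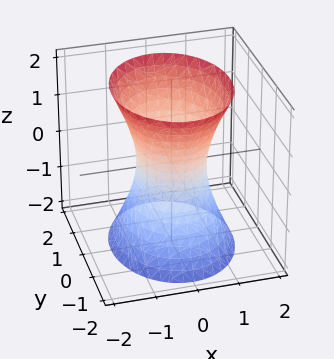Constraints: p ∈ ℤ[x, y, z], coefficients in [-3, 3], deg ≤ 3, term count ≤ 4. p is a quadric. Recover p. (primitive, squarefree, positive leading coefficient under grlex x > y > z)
3*x^2 + 2*y^2 - z^2 - 2

First, the degree is 2 — one connected sheet with a waist; a quadric.
Next, symmetries: mirror symmetry y ↦ −y ⇒ only even powers of y; it's symmetric under z → −z, forcing even powers of z; it's symmetric under x → −x, forcing even powers of x.
Next, observable constraints: no z-intercept at any integer in the box; among the integer gridlines, it crosses the y-axis at y ∈ {-1, 1}.
Finally, together with the visible shape, these determine p as stated.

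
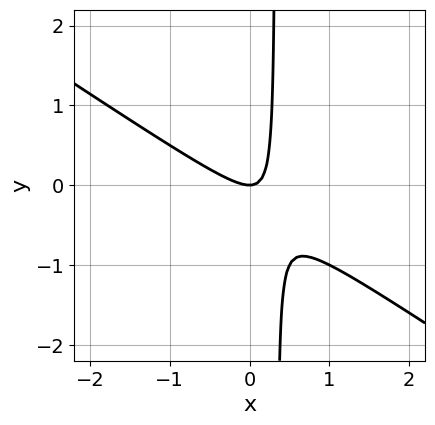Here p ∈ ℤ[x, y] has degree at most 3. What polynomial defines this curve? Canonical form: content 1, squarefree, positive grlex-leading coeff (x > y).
First, deg p = 2. The shape is more complex than any degree-1 curve.
Then, against the integer gridlines: it meets the x-axis at x = 0 (among the integer gridlines); it crosses the y-axis at the gridline y = 0.
Finally, these observations pin down the coefficients.

2*x^2 + 3*x*y - y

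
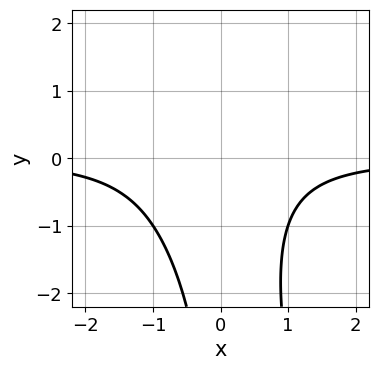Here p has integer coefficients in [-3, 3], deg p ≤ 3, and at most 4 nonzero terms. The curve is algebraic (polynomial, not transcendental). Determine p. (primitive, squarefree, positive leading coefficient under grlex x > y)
3*x^2*y + x*y^2 + x*y + 3

First, deg p = 3.
Next, observable constraints: no x-intercept at any integer in the box; it misses every integer gridline on the y-axis.
Finally, solving for integer coefficients yields p as stated.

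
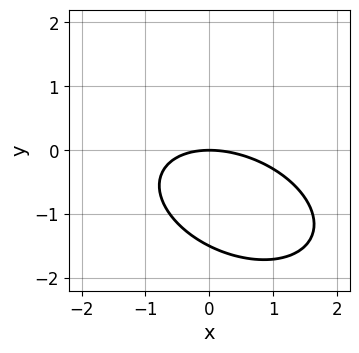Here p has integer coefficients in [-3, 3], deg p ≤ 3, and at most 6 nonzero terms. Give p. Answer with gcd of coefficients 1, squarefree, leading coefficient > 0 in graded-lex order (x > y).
deg p = 2. A generic line meets the curve in up to 2 points.
Against the integer gridlines: one y-axis crossing is at y = 0; it meets the x-axis at x = 0 (among the integer gridlines).
The integer polynomial consistent with all of this is the stated p.

x^2 + x*y + 2*y^2 + 3*y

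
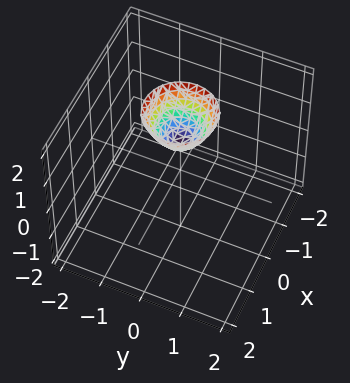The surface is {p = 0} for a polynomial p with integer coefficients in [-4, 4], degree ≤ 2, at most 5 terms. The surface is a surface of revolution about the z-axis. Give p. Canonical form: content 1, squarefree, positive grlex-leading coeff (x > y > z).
3*x^2 + 3*y^2 - 2*z + 2

1. The degree is 2 — the shape is more complex than any degree-1 surface.
2. By symmetry, every cross-section ⟂ z is a circle, so x, y appear only via x² + y².
3. Checking where it meets the axes: it misses every integer gridline on the x-axis; a circular section at z = 2 has radius between 0 and 1.
4. Solving for integer coefficients yields p as stated. Check: (0, 0, 1) on the z-axis lies on the surface, and p(0, 0, 1) = 0. ✓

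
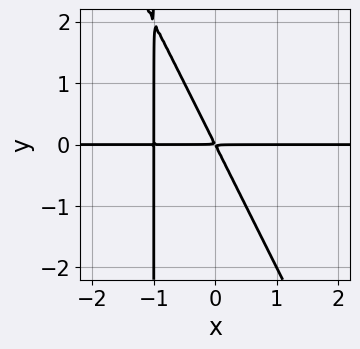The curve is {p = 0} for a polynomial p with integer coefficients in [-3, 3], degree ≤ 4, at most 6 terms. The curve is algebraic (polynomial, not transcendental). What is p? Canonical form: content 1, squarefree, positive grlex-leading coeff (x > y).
The degree is 3 — the shape is more complex than any degree-2 curve.
Reading off the gridlines: every point of the x-axis in the box is on the curve.
Solving for integer coefficients yields p as stated.

2*x^2*y + x*y^2 + 2*x*y + y^2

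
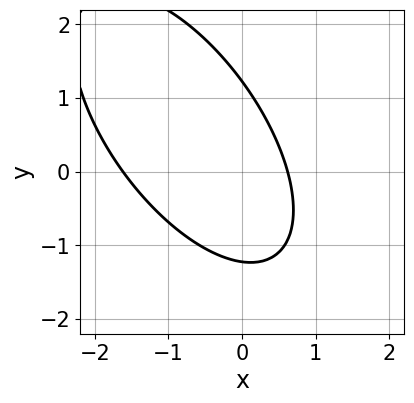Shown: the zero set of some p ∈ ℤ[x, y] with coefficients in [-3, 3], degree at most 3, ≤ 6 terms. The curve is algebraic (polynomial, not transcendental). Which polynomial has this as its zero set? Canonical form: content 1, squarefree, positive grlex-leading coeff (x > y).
3*x^2 + 3*x*y + 2*y^2 + 3*x - 3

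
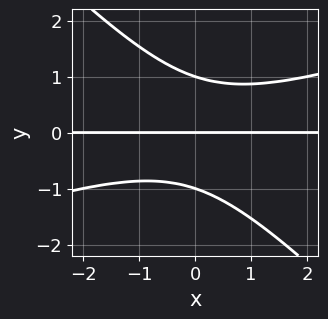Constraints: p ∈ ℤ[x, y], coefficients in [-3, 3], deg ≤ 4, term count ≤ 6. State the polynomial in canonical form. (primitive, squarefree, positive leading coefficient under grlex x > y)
1. The degree is 3 — a generic line meets the curve in up to 3 points.
2. From the axis intercepts and sections: among the integer gridlines, it crosses the y-axis at y ∈ {-1, 0, 1}; every point of the x-axis in the box is on the curve.
3. The integer polynomial consistent with all of this is the stated p.

x^2*y - 2*x*y^2 - 3*y^3 + 3*y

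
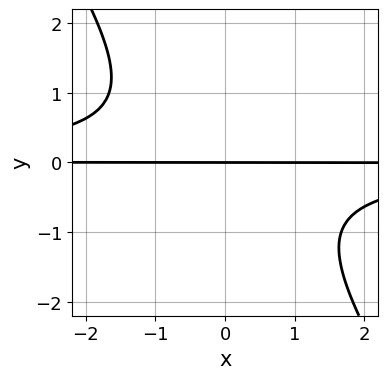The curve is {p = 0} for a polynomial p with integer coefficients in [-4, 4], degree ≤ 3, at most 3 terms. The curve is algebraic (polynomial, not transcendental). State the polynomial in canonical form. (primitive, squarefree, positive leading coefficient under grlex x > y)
3*x*y^2 + 2*y^3 + 3*y

(a) deg p = 3.
(b) Checking where it meets the axes: every point of the x-axis in the box is on the curve; it meets the y-axis at y = 0 (among the integer gridlines).
(c) Solving for integer coefficients yields p as stated.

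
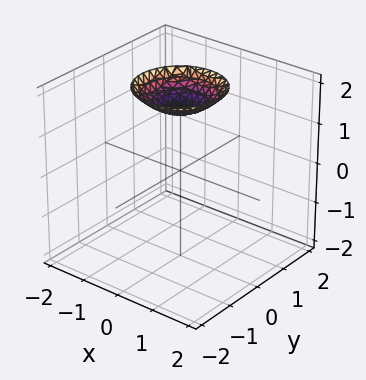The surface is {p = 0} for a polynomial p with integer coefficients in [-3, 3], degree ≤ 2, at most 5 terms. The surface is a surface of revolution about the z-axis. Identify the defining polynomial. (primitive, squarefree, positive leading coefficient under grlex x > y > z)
x^2 + y^2 - 2*z + 3

deg p = 2. The shape is more complex than any degree-1 surface.
Symmetries: rotational symmetry about the z-axis ⇒ p depends on x, y only through x² + y².
Against the integer gridlines: it misses every integer gridline on the y-axis; a circular section at z = 2 has radius exactly 1; it misses every integer gridline on the x-axis.
Matching integer coefficients to the picture gives p.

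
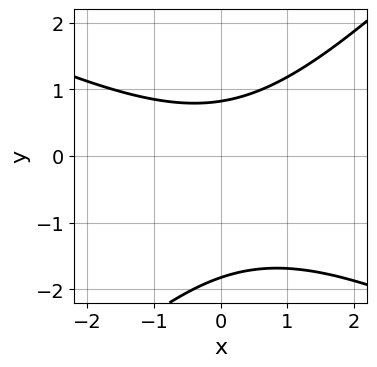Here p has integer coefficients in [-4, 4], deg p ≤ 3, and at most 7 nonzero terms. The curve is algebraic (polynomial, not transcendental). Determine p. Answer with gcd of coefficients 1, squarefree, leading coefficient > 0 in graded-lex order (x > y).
1. deg p = 2. A generic line meets the curve in up to 2 points.
2. Observable constraints: it misses every integer gridline on the x-axis.
3. Putting this together gives p.

x^2 + x*y - 2*y^2 - 2*y + 3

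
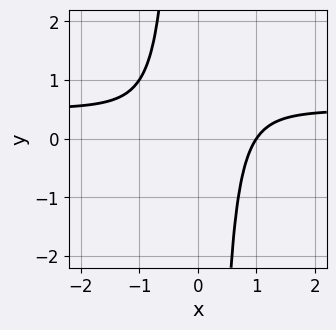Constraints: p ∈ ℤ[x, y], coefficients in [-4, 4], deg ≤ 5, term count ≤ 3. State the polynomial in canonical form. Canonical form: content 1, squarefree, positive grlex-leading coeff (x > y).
The degree is 4 — no degree-3 curve has this shape.
Reading off the gridlines: one x-axis crossing is at x = 1; it misses every integer gridline on the y-axis.
Putting this together gives p.

2*x^3*y - x^3 + 1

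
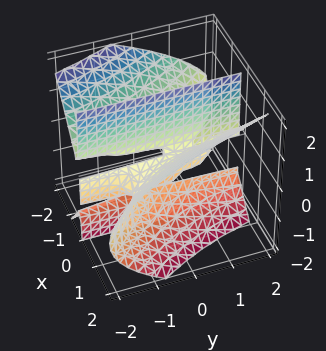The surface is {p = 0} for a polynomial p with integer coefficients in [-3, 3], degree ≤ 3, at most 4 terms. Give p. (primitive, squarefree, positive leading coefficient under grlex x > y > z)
x^3 + x^2*y - x*z^2 - x*z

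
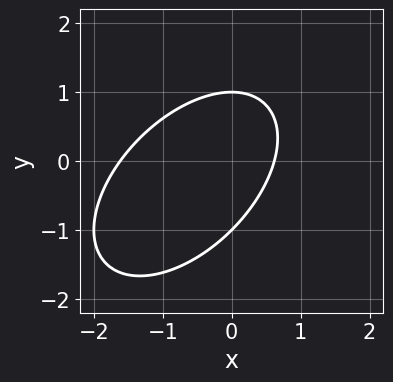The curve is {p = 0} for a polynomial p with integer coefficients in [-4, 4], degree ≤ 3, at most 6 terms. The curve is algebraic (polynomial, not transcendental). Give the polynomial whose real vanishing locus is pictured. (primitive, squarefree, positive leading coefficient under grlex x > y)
x^2 - x*y + y^2 + x - 1

First, degree: no degree-1 curve has this shape, so deg p = 2.
Then, checking where it meets the axes: among the integer gridlines, it crosses the y-axis at y ∈ {-1, 1}.
Finally, matching integer coefficients to the picture gives p.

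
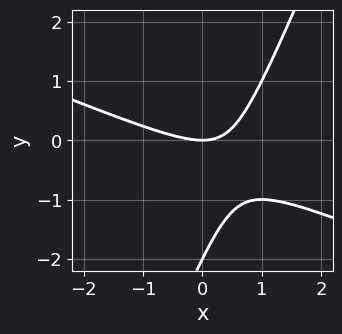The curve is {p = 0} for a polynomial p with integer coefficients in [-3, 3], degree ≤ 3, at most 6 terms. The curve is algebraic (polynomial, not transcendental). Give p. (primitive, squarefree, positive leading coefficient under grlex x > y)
First, degree: no degree-1 curve has this shape, so deg p = 2.
Next, from the visible intercepts: it crosses the x-axis at the gridline x = 0; the y-axis gridline crossings are at y ∈ {-2, 0}.
Finally, fitting integer coefficients to these (and the overall shape) gives p.

x^2 + 2*x*y - y^2 - 2*y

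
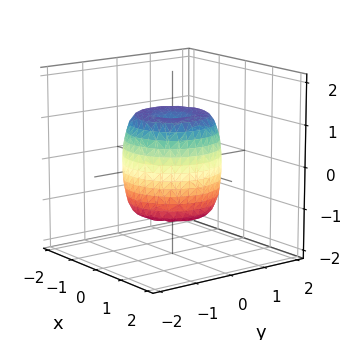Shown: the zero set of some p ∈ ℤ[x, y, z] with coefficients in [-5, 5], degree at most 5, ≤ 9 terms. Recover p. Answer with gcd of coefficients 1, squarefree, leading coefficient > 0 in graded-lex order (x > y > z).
1. The degree is 4 — a generic line meets the surface in up to 4 points.
2. Symmetries: the surface is invariant under rotation about z: p = q(x² + y², z).
3. From the axis intercepts and sections: among the integer gridlines, it crosses the z-axis at z ∈ {-1, 1}; a circular section at z = -1 has radius exactly 1.
4. Putting this together gives p.

2*x^4 + 4*x^2*y^2 + 2*y^4 - 2*x^2 - 2*y^2 + z^2 - 1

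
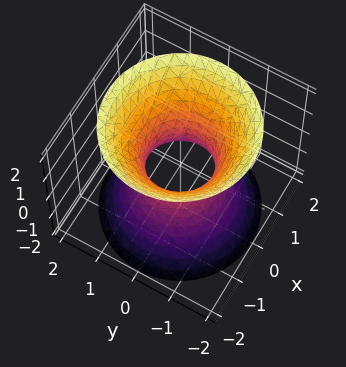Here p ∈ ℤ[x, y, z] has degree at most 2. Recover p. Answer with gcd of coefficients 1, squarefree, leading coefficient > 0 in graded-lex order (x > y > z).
First, the degree is 2 — no degree-1 surface has this shape.
Next, by symmetry, every cross-section ⟂ z is a circle, so x, y appear only via x² + y².
Then, checking where it meets the axes: no z-intercept at any integer in the box; a circular section at z = -2 has radius between 1 and 2.
Finally, assembling these constraints gives the stated polynomial.

3*x^2 + 3*y^2 - 2*z^2 - 2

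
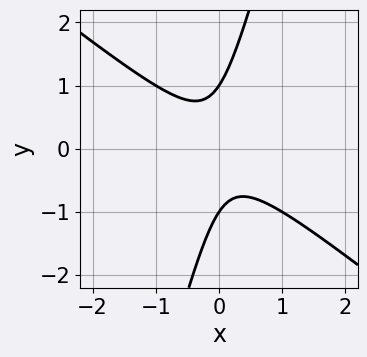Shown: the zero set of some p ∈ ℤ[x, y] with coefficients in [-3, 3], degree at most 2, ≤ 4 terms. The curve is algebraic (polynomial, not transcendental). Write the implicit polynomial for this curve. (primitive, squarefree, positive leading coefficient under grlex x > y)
First, deg p = 2. A generic line meets the curve in up to 2 points.
Next, from the visible intercepts: the y-axis gridline crossings are at y ∈ {-1, 1}; no x-intercept at any integer in the box.
Finally, assembling these constraints gives the stated polynomial.

3*x^2 + 3*x*y - y^2 + 1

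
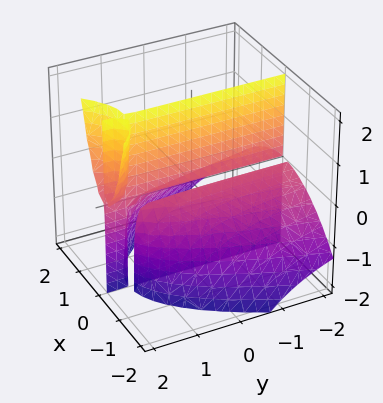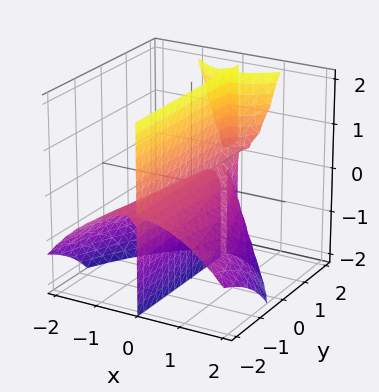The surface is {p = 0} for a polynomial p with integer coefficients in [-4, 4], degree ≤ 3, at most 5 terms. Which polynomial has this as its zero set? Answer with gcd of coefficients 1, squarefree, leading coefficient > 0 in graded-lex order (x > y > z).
2*x^3 - 2*x*y*z + 3*x*z

First, the picture has 3 separate pieces.
Next, the degree is 3 — no degree-2 surface has this shape.
Then, reading off the gridlines: the visible y-axis segment lies entirely on the surface; one x-axis crossing is at x = 0; the visible z-axis segment lies entirely on the surface.
Finally, the integer polynomial consistent with all of this is the stated p.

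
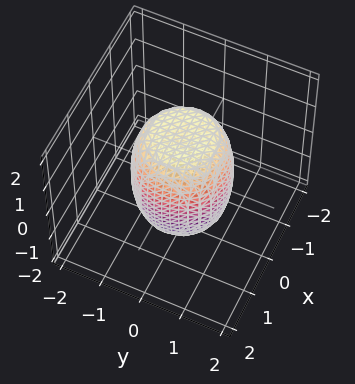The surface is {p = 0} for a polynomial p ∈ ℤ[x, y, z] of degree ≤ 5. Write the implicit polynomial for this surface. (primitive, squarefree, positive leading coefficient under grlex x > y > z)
First, degree: a generic line meets the surface in up to 4 points, so deg p = 4.
Then, by symmetry, every cross-section ⟂ z is a circle, so x, y appear only via x² + y².
Next, checking where it meets the axes: a circular section at z = 1 has radius exactly 1.
Finally, the integer polynomial consistent with all of this is the stated p.

2*x^4 + 4*x^2*y^2 + 2*y^4 - x^2 - y^2 + z^2 - 2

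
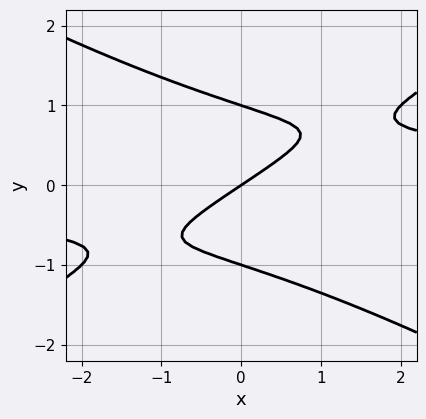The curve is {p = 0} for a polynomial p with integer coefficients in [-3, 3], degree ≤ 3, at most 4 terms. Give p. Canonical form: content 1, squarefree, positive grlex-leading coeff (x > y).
(a) The degree is 3 — no degree-2 curve has this shape.
(b) From the visible intercepts: the y-axis gridline crossings are at y ∈ {-1, 0, 1}; one x-axis crossing is at x = 0.
(c) These observations pin down the coefficients.

x^2*y - 3*y^3 - 2*x + 3*y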